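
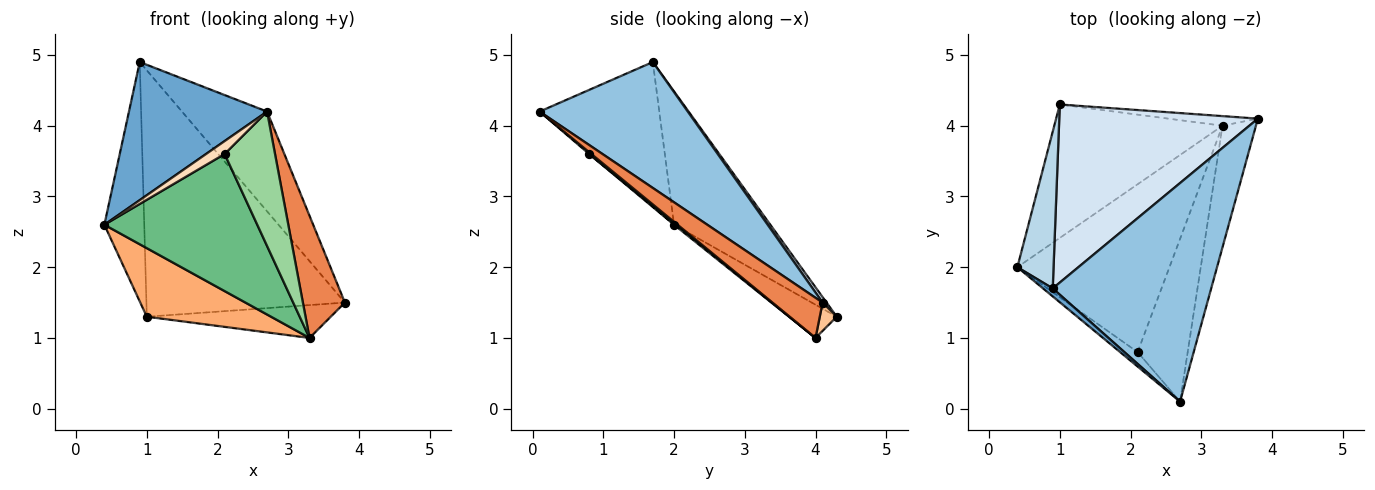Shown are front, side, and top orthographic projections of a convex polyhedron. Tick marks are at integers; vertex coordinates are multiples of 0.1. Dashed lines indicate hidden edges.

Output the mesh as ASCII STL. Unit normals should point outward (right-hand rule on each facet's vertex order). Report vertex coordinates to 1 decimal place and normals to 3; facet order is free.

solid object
 facet normal -0.654 -0.755 0.044
  outer loop
   vertex 0.9 1.7 4.9
   vertex 0.4 2.0 2.6
   vertex 2.7 0.1 4.2
  endloop
 endfacet
 facet normal 0.586 0.337 0.737
  outer loop
   vertex 0.9 1.7 4.9
   vertex 2.7 0.1 4.2
   vertex 3.8 4.1 1.5
  endloop
 endfacet
 facet normal -0.896 0.371 0.243
  outer loop
   vertex 1.0 4.3 1.3
   vertex 0.4 2.0 2.6
   vertex 0.9 1.7 4.9
  endloop
 endfacet
 facet normal 0.016 0.810 0.586
  outer loop
   vertex 1.0 4.3 1.3
   vertex 0.9 1.7 4.9
   vertex 3.8 4.1 1.5
  endloop
 endfacet
 facet normal 0.646 -0.541 -0.538
  outer loop
   vertex 3.3 4.0 1.0
   vertex 3.8 4.1 1.5
   vertex 2.7 0.1 4.2
  endloop
 endfacet
 facet normal -0.173 -0.450 -0.876
  outer loop
   vertex 3.3 4.0 1.0
   vertex 0.4 2.0 2.6
   vertex 1.0 4.3 1.3
  endloop
 endfacet
 facet normal 0.088 0.956 -0.279
  outer loop
   vertex 3.3 4.0 1.0
   vertex 1.0 4.3 1.3
   vertex 3.8 4.1 1.5
  endloop
 endfacet
 facet normal -0.032 -0.666 -0.745
  outer loop
   vertex 2.1 0.8 3.6
   vertex 2.7 0.1 4.2
   vertex 0.4 2.0 2.6
  endloop
 endfacet
 facet normal 0.009 -0.633 -0.774
  outer loop
   vertex 2.1 0.8 3.6
   vertex 0.4 2.0 2.6
   vertex 3.3 4.0 1.0
  endloop
 endfacet
 facet normal 0.028 -0.637 -0.771
  outer loop
   vertex 2.1 0.8 3.6
   vertex 3.3 4.0 1.0
   vertex 2.7 0.1 4.2
  endloop
 endfacet
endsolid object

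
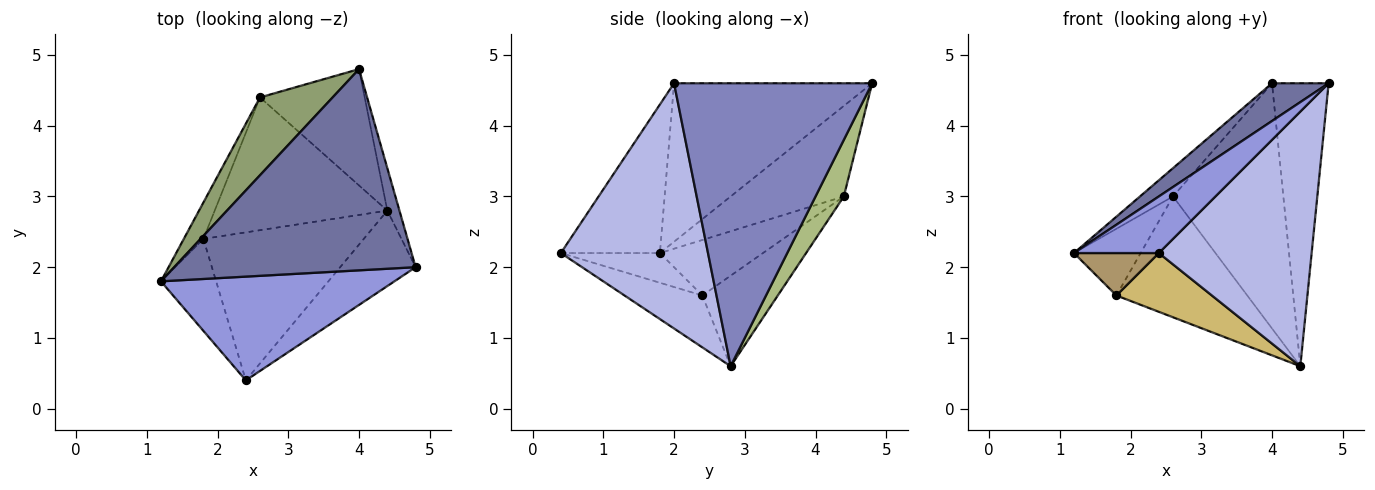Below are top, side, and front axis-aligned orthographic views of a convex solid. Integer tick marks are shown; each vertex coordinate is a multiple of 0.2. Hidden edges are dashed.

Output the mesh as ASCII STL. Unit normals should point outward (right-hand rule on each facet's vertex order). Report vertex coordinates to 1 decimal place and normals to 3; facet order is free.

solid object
 facet normal -0.542 -0.155 0.826
  outer loop
   vertex 4.0 4.8 4.6
   vertex 1.2 1.8 2.2
   vertex 4.8 2.0 4.6
  endloop
 endfacet
 facet normal 0.961 0.274 -0.041
  outer loop
   vertex 4.4 2.8 0.6
   vertex 4.0 4.8 4.6
   vertex 4.8 2.0 4.6
  endloop
 endfacet
 facet normal -0.488 -0.418 0.766
  outer loop
   vertex 2.4 0.4 2.2
   vertex 4.8 2.0 4.6
   vertex 1.2 1.8 2.2
  endloop
 endfacet
 facet normal 0.678 -0.704 -0.209
  outer loop
   vertex 2.4 0.4 2.2
   vertex 4.4 2.8 0.6
   vertex 4.8 2.0 4.6
  endloop
 endfacet
 facet normal -0.761 0.222 0.610
  outer loop
   vertex 2.6 4.4 3.0
   vertex 1.2 1.8 2.2
   vertex 4.0 4.8 4.6
  endloop
 endfacet
 facet normal 0.226 0.880 -0.418
  outer loop
   vertex 2.6 4.4 3.0
   vertex 4.0 4.8 4.6
   vertex 4.4 2.8 0.6
  endloop
 endfacet
 facet normal -0.805 0.521 -0.284
  outer loop
   vertex 1.8 2.4 1.6
   vertex 1.2 1.8 2.2
   vertex 2.6 4.4 3.0
  endloop
 endfacet
 facet normal -0.362 0.627 -0.690
  outer loop
   vertex 1.8 2.4 1.6
   vertex 2.6 4.4 3.0
   vertex 4.4 2.8 0.6
  endloop
 endfacet
 facet normal -0.439 -0.376 -0.816
  outer loop
   vertex 1.8 2.4 1.6
   vertex 2.4 0.4 2.2
   vertex 1.2 1.8 2.2
  endloop
 endfacet
 facet normal -0.288 -0.353 -0.890
  outer loop
   vertex 1.8 2.4 1.6
   vertex 4.4 2.8 0.6
   vertex 2.4 0.4 2.2
  endloop
 endfacet
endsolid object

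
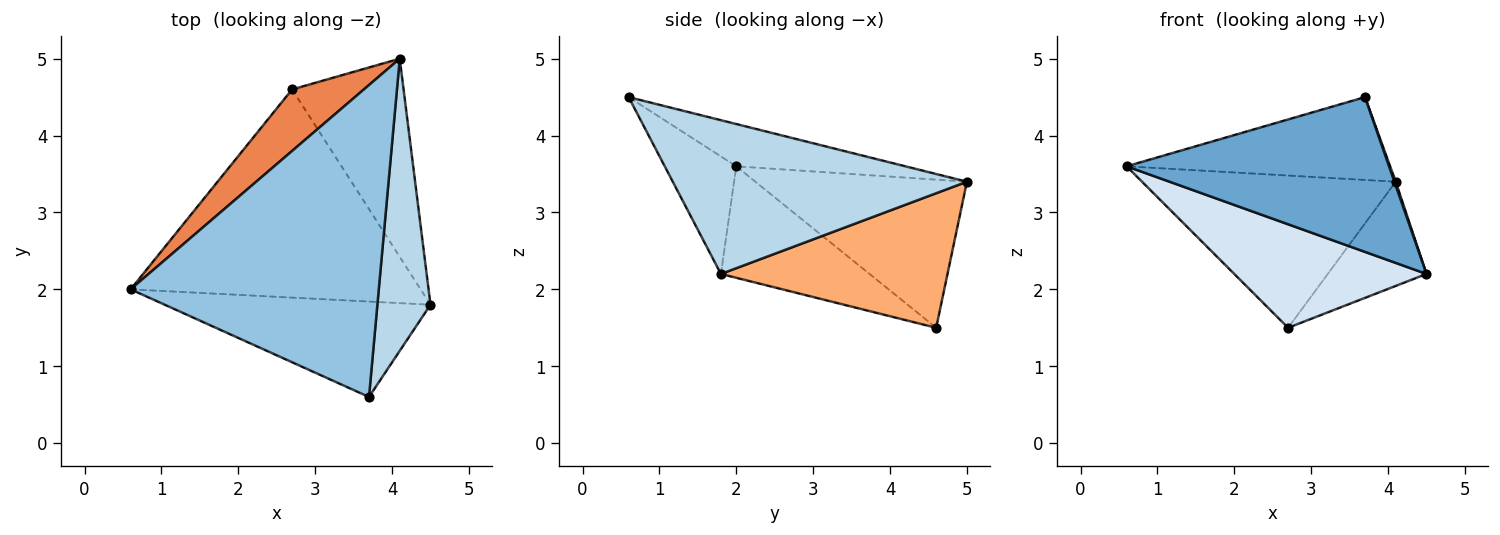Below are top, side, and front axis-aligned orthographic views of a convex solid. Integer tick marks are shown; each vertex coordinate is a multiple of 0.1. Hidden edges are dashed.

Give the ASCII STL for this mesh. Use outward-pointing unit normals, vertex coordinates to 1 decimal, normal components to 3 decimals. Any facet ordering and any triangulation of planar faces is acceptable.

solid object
 facet normal -0.226 -0.829 -0.511
  outer loop
   vertex 3.7 0.6 4.5
   vertex 0.6 2.0 3.6
   vertex 4.5 1.8 2.2
  endloop
 endfacet
 facet normal -0.163 0.253 0.954
  outer loop
   vertex 3.7 0.6 4.5
   vertex 4.1 5.0 3.4
   vertex 0.6 2.0 3.6
  endloop
 endfacet
 facet normal 0.945 -0.004 0.327
  outer loop
   vertex 3.7 0.6 4.5
   vertex 4.5 1.8 2.2
   vertex 4.1 5.0 3.4
  endloop
 endfacet
 facet normal -0.326 -0.421 -0.847
  outer loop
   vertex 2.7 4.6 1.5
   vertex 4.5 1.8 2.2
   vertex 0.6 2.0 3.6
  endloop
 endfacet
 facet normal -0.612 0.733 0.296
  outer loop
   vertex 2.7 4.6 1.5
   vertex 0.6 2.0 3.6
   vertex 4.1 5.0 3.4
  endloop
 endfacet
 facet normal 0.730 0.318 -0.605
  outer loop
   vertex 2.7 4.6 1.5
   vertex 4.1 5.0 3.4
   vertex 4.5 1.8 2.2
  endloop
 endfacet
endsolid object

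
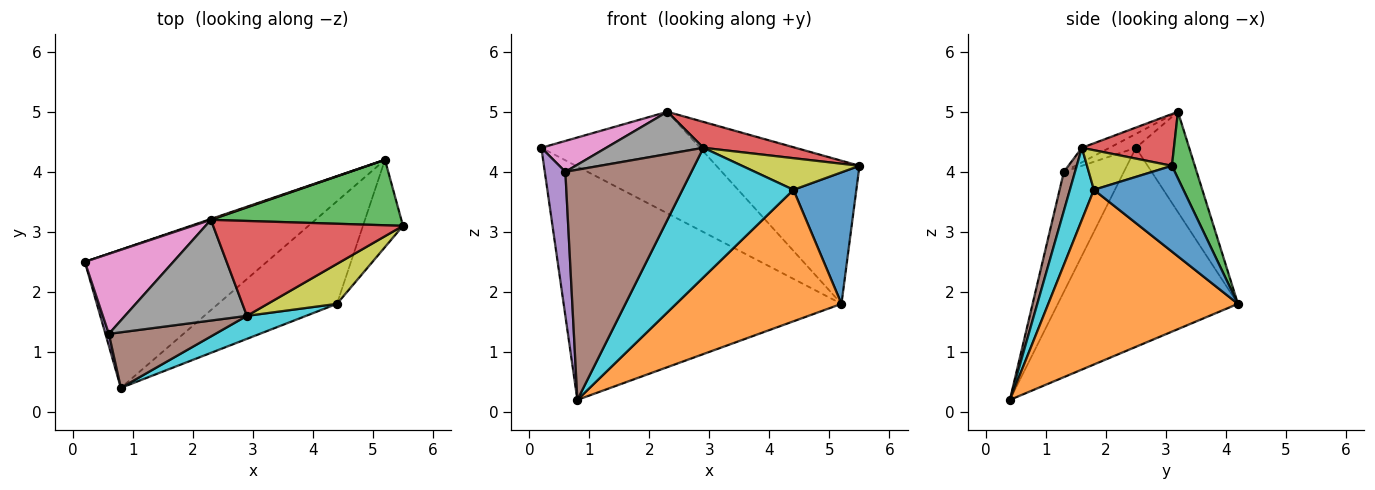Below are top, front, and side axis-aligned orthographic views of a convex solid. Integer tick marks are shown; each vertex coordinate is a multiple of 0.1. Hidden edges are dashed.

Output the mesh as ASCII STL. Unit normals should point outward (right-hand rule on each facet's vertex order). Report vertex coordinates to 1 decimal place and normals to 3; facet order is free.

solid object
 facet normal -0.487 0.751 -0.445
  outer loop
   vertex 5.2 4.2 1.8
   vertex 0.8 0.4 0.2
   vertex 0.2 2.5 4.4
  endloop
 endfacet
 facet normal -0.318 0.948 0.008
  outer loop
   vertex 2.3 3.2 5.0
   vertex 5.2 4.2 1.8
   vertex 0.2 2.5 4.4
  endloop
 endfacet
 facet normal 0.144 0.900 0.412
  outer loop
   vertex 2.3 3.2 5.0
   vertex 5.5 3.1 4.1
   vertex 5.2 4.2 1.8
  endloop
 endfacet
 facet normal 0.254 -0.254 0.933
  outer loop
   vertex 2.3 3.2 5.0
   vertex 2.9 1.6 4.4
   vertex 5.5 3.1 4.1
  endloop
 endfacet
 facet normal -0.946 -0.324 0.027
  outer loop
   vertex 0.6 1.3 4.0
   vertex 0.2 2.5 4.4
   vertex 0.8 0.4 0.2
  endloop
 endfacet
 facet normal 0.086 -0.968 0.234
  outer loop
   vertex 0.6 1.3 4.0
   vertex 0.8 0.4 0.2
   vertex 2.9 1.6 4.4
  endloop
 endfacet
 facet normal -0.145 -0.356 0.923
  outer loop
   vertex 0.6 1.3 4.0
   vertex 2.3 3.2 5.0
   vertex 0.2 2.5 4.4
  endloop
 endfacet
 facet normal -0.109 -0.385 0.917
  outer loop
   vertex 0.6 1.3 4.0
   vertex 2.9 1.6 4.4
   vertex 2.3 3.2 5.0
  endloop
 endfacet
 facet normal 0.409 -0.566 0.715
  outer loop
   vertex 4.4 1.8 3.7
   vertex 5.5 3.1 4.1
   vertex 2.9 1.6 4.4
  endloop
 endfacet
 facet normal 0.208 -0.963 0.171
  outer loop
   vertex 4.4 1.8 3.7
   vertex 2.9 1.6 4.4
   vertex 0.8 0.4 0.2
  endloop
 endfacet
 facet normal 0.764 -0.537 -0.357
  outer loop
   vertex 4.4 1.8 3.7
   vertex 5.2 4.2 1.8
   vertex 5.5 3.1 4.1
  endloop
 endfacet
 facet normal 0.671 -0.585 -0.456
  outer loop
   vertex 4.4 1.8 3.7
   vertex 0.8 0.4 0.2
   vertex 5.2 4.2 1.8
  endloop
 endfacet
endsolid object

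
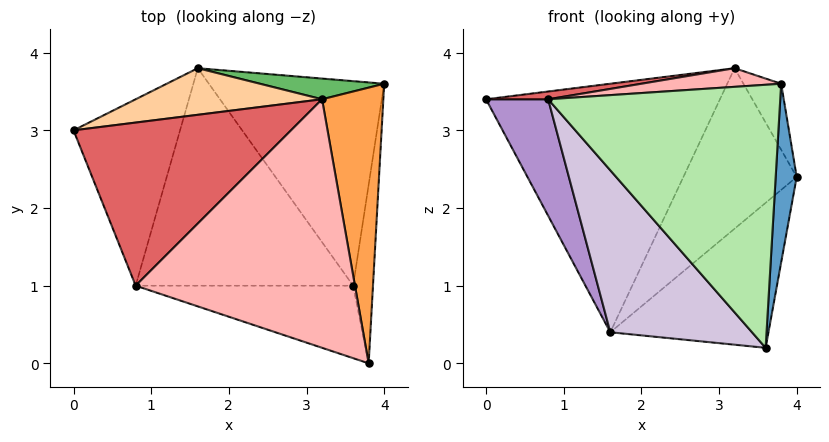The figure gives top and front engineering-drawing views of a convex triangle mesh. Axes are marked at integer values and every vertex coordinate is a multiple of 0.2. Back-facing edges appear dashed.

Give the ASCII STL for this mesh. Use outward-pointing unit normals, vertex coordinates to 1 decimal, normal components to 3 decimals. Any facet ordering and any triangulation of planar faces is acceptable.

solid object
 facet normal 0.993 -0.083 -0.083
  outer loop
   vertex 3.6 1.0 0.2
   vertex 4.0 3.6 2.4
   vertex 3.8 0.0 3.6
  endloop
 endfacet
 facet normal 0.589 0.468 -0.660
  outer loop
   vertex 1.6 3.8 0.4
   vertex 4.0 3.6 2.4
   vertex 3.6 1.0 0.2
  endloop
 endfacet
 facet normal 0.854 0.121 0.505
  outer loop
   vertex 3.2 3.4 3.8
   vertex 3.8 0.0 3.6
   vertex 4.0 3.6 2.4
  endloop
 endfacet
 facet normal -0.144 0.973 0.182
  outer loop
   vertex 3.2 3.4 3.8
   vertex 1.6 3.8 0.4
   vertex 0.0 3.0 3.4
  endloop
 endfacet
 facet normal -0.024 0.991 0.128
  outer loop
   vertex 3.2 3.4 3.8
   vertex 4.0 3.6 2.4
   vertex 1.6 3.8 0.4
  endloop
 endfacet
 facet normal -0.291 -0.922 -0.254
  outer loop
   vertex 0.8 1.0 3.4
   vertex 3.6 1.0 0.2
   vertex 3.8 0.0 3.6
  endloop
 endfacet
 facet normal -0.118 -0.047 0.992
  outer loop
   vertex 0.8 1.0 3.4
   vertex 3.2 3.4 3.8
   vertex 0.0 3.0 3.4
  endloop
 endfacet
 facet normal -0.091 -0.074 0.993
  outer loop
   vertex 0.8 1.0 3.4
   vertex 3.8 0.0 3.6
   vertex 3.2 3.4 3.8
  endloop
 endfacet
 facet normal -0.798 -0.319 -0.511
  outer loop
   vertex 0.8 1.0 3.4
   vertex 0.0 3.0 3.4
   vertex 1.6 3.8 0.4
  endloop
 endfacet
 facet normal -0.676 -0.440 -0.591
  outer loop
   vertex 0.8 1.0 3.4
   vertex 1.6 3.8 0.4
   vertex 3.6 1.0 0.2
  endloop
 endfacet
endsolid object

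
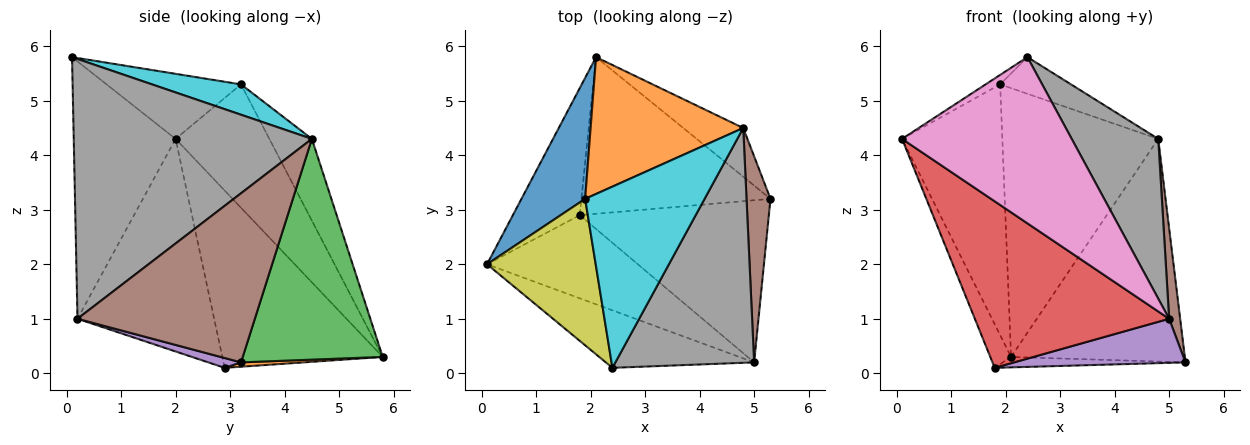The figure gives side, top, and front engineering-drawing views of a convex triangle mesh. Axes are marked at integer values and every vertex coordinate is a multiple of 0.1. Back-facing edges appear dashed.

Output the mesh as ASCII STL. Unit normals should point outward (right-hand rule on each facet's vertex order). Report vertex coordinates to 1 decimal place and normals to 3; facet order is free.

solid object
 facet normal -0.929 0.120 -0.350
  outer loop
   vertex 1.8 2.9 0.1
   vertex 0.1 2.0 4.3
   vertex 2.1 5.8 0.3
  endloop
 endfacet
 facet normal 0.023 0.066 -0.998
  outer loop
   vertex 1.8 2.9 0.1
   vertex 2.1 5.8 0.3
   vertex 5.3 3.2 0.2
  endloop
 endfacet
 facet normal 0.618 0.768 -0.168
  outer loop
   vertex 4.8 4.5 4.3
   vertex 5.3 3.2 0.2
   vertex 2.1 5.8 0.3
  endloop
 endfacet
 facet normal -0.533 -0.757 -0.378
  outer loop
   vertex 5.0 0.2 1.0
   vertex 0.1 2.0 4.3
   vertex 1.8 2.9 0.1
  endloop
 endfacet
 facet normal 0.050 -0.262 -0.964
  outer loop
   vertex 5.0 0.2 1.0
   vertex 1.8 2.9 0.1
   vertex 5.3 3.2 0.2
  endloop
 endfacet
 facet normal 0.988 -0.061 0.140
  outer loop
   vertex 5.0 0.2 1.0
   vertex 5.3 3.2 0.2
   vertex 4.8 4.5 4.3
  endloop
 endfacet
 facet normal -0.493 -0.822 -0.284
  outer loop
   vertex 2.4 0.1 5.8
   vertex 0.1 2.0 4.3
   vertex 5.0 0.2 1.0
  endloop
 endfacet
 facet normal 0.840 -0.305 0.449
  outer loop
   vertex 2.4 0.1 5.8
   vertex 5.0 0.2 1.0
   vertex 4.8 4.5 4.3
  endloop
 endfacet
 facet normal -0.513 0.055 0.857
  outer loop
   vertex 1.9 3.2 5.3
   vertex 0.1 2.0 4.3
   vertex 2.4 0.1 5.8
  endloop
 endfacet
 facet normal 0.242 0.192 0.951
  outer loop
   vertex 1.9 3.2 5.3
   vertex 2.4 0.1 5.8
   vertex 4.8 4.5 4.3
  endloop
 endfacet
 facet normal -0.644 0.689 0.332
  outer loop
   vertex 1.9 3.2 5.3
   vertex 2.1 5.8 0.3
   vertex 0.1 2.0 4.3
  endloop
 endfacet
 facet normal -0.236 0.866 0.441
  outer loop
   vertex 1.9 3.2 5.3
   vertex 4.8 4.5 4.3
   vertex 2.1 5.8 0.3
  endloop
 endfacet
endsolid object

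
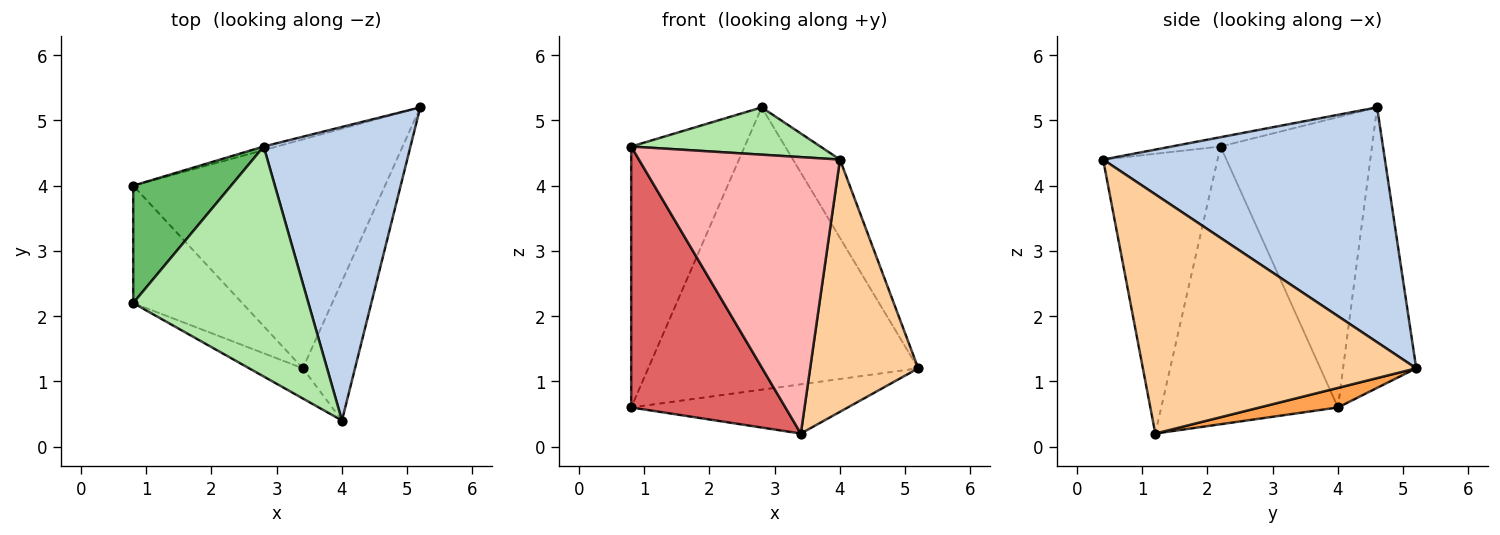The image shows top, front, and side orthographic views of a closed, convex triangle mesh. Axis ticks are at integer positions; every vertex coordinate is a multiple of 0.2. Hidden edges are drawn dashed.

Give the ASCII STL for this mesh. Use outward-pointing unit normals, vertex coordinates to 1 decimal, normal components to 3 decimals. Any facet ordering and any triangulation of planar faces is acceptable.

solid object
 facet normal -0.262 0.965 -0.012
  outer loop
   vertex 2.8 4.6 5.2
   vertex 5.2 5.2 1.2
   vertex 0.8 4.0 0.6
  endloop
 endfacet
 facet normal 0.840 0.140 0.525
  outer loop
   vertex 2.8 4.6 5.2
   vertex 4.0 0.4 4.4
   vertex 5.2 5.2 1.2
  endloop
 endfacet
 facet normal 0.076 0.210 -0.975
  outer loop
   vertex 3.4 1.2 0.2
   vertex 0.8 4.0 0.6
   vertex 5.2 5.2 1.2
  endloop
 endfacet
 facet normal 0.911 -0.360 -0.199
  outer loop
   vertex 3.4 1.2 0.2
   vertex 5.2 5.2 1.2
   vertex 4.0 0.4 4.4
  endloop
 endfacet
 facet normal -0.773 0.579 0.260
  outer loop
   vertex 0.8 2.2 4.6
   vertex 2.8 4.6 5.2
   vertex 0.8 4.0 0.6
  endloop
 endfacet
 facet normal -0.052 -0.201 0.978
  outer loop
   vertex 0.8 2.2 4.6
   vertex 4.0 0.4 4.4
   vertex 2.8 4.6 5.2
  endloop
 endfacet
 facet normal -0.723 -0.630 -0.284
  outer loop
   vertex 0.8 2.2 4.6
   vertex 0.8 4.0 0.6
   vertex 3.4 1.2 0.2
  endloop
 endfacet
 facet normal -0.493 -0.865 -0.094
  outer loop
   vertex 0.8 2.2 4.6
   vertex 3.4 1.2 0.2
   vertex 4.0 0.4 4.4
  endloop
 endfacet
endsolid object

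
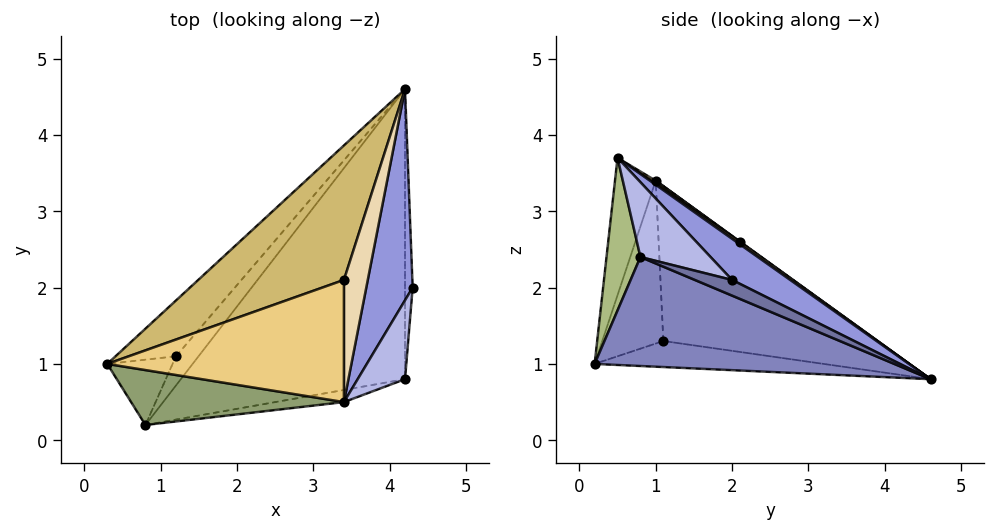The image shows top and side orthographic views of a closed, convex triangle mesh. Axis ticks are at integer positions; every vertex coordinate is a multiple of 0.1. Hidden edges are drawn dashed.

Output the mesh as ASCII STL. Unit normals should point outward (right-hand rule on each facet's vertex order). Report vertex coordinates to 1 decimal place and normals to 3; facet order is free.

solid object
 facet normal 0.884 -0.181 -0.431
  outer loop
   vertex 4.2 0.8 2.4
   vertex 4.2 4.6 0.8
   vertex 4.3 2.0 2.1
  endloop
 endfacet
 facet normal 0.409 -0.354 -0.841
  outer loop
   vertex 4.2 0.8 2.4
   vertex 0.8 0.2 1.0
   vertex 4.2 4.6 0.8
  endloop
 endfacet
 facet normal 0.616 0.371 0.695
  outer loop
   vertex 3.4 0.5 3.7
   vertex 4.3 2.0 2.1
   vertex 4.2 4.6 0.8
  endloop
 endfacet
 facet normal 0.843 0.063 0.534
  outer loop
   vertex 3.4 0.5 3.7
   vertex 4.2 0.8 2.4
   vertex 4.3 2.0 2.1
  endloop
 endfacet
 facet normal -0.179 -0.944 0.277
  outer loop
   vertex 3.4 0.5 3.7
   vertex 0.3 1.0 3.4
   vertex 0.8 0.2 1.0
  endloop
 endfacet
 facet normal 0.211 -0.973 -0.095
  outer loop
   vertex 3.4 0.5 3.7
   vertex 0.8 0.2 1.0
   vertex 4.2 0.8 2.4
  endloop
 endfacet
 facet normal -0.746 0.598 -0.291
  outer loop
   vertex 1.2 1.1 1.3
   vertex 0.3 1.0 3.4
   vertex 4.2 4.6 0.8
  endloop
 endfacet
 facet normal -0.818 0.473 -0.328
  outer loop
   vertex 1.2 1.1 1.3
   vertex 0.8 0.2 1.0
   vertex 0.3 1.0 3.4
  endloop
 endfacet
 facet normal -0.661 0.485 -0.573
  outer loop
   vertex 1.2 1.1 1.3
   vertex 4.2 4.6 0.8
   vertex 0.8 0.2 1.0
  endloop
 endfacet
 facet normal 0.002 0.584 0.812
  outer loop
   vertex 3.4 2.1 2.6
   vertex 4.2 4.6 0.8
   vertex 0.3 1.0 3.4
  endloop
 endfacet
 facet normal 0.012 0.566 0.824
  outer loop
   vertex 3.4 2.1 2.6
   vertex 0.3 1.0 3.4
   vertex 3.4 0.5 3.7
  endloop
 endfacet
 facet normal 0.083 0.565 0.821
  outer loop
   vertex 3.4 2.1 2.6
   vertex 3.4 0.5 3.7
   vertex 4.2 4.6 0.8
  endloop
 endfacet
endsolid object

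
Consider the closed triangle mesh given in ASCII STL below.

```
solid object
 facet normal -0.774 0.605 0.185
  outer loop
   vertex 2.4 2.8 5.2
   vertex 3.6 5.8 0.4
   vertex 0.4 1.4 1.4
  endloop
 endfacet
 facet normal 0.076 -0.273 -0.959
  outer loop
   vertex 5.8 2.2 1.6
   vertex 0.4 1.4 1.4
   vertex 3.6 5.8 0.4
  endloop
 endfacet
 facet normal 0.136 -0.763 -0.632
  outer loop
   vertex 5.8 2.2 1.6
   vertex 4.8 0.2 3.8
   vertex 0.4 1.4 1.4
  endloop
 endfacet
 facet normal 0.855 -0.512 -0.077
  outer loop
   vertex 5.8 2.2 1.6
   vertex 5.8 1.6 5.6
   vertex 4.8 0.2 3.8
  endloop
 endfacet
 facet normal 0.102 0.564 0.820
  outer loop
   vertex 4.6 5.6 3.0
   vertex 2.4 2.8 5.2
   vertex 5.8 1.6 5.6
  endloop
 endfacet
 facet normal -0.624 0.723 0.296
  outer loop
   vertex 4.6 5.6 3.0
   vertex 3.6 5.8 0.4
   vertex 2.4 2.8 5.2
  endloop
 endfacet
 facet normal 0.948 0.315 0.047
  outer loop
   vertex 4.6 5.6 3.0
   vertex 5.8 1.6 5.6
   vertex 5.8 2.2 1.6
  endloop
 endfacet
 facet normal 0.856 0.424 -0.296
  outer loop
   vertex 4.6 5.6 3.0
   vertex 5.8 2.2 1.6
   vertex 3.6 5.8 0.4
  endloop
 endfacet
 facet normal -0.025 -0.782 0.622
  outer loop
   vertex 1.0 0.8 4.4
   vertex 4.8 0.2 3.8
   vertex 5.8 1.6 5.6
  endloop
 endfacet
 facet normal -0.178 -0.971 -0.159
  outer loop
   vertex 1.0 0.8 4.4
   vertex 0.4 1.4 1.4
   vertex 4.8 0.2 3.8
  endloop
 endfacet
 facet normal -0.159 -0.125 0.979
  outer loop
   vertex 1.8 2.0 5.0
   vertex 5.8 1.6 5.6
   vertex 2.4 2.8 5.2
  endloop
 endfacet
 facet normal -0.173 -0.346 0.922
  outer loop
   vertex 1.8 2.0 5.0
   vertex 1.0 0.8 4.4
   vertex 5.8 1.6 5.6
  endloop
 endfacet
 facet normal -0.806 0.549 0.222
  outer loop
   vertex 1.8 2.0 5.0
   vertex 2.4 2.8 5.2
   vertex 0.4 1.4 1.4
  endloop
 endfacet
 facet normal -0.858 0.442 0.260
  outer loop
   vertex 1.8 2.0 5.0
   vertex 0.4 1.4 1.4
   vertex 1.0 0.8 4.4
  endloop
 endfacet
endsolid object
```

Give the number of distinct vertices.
9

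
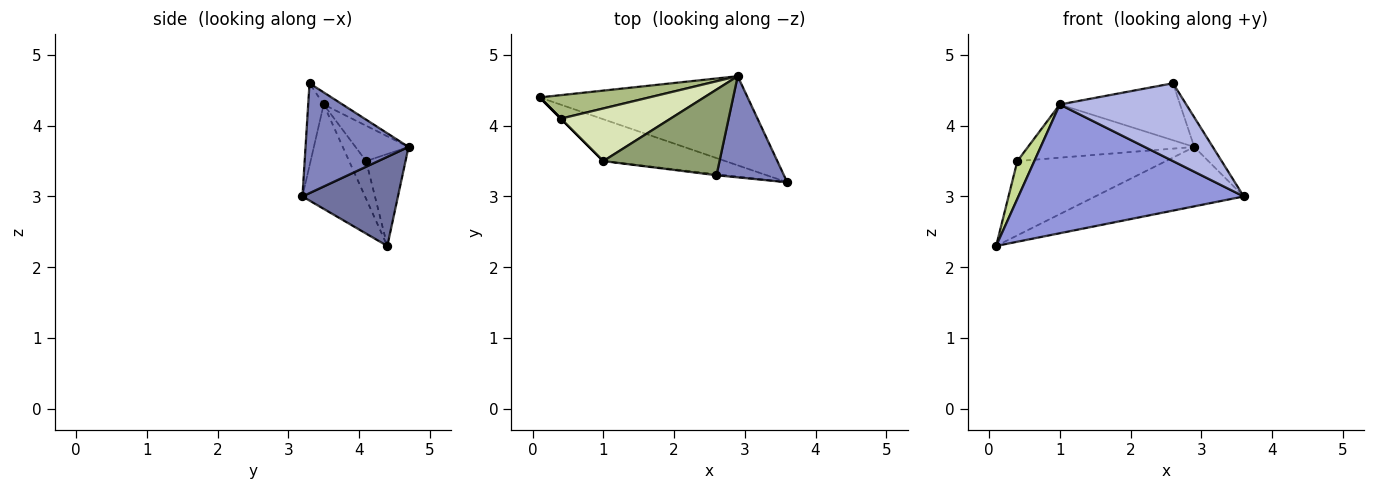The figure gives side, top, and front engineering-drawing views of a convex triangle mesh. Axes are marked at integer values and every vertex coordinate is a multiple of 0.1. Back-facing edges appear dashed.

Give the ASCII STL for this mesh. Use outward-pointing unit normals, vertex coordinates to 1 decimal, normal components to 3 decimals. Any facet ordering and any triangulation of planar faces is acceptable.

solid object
 facet normal 0.336 0.522 -0.784
  outer loop
   vertex 2.9 4.7 3.7
   vertex 3.6 3.2 3.0
   vertex 0.1 4.4 2.3
  endloop
 endfacet
 facet normal 0.842 0.152 0.517
  outer loop
   vertex 2.6 3.3 4.6
   vertex 3.6 3.2 3.0
   vertex 2.9 4.7 3.7
  endloop
 endfacet
 facet normal -0.255 -0.919 -0.299
  outer loop
   vertex 1.0 3.5 4.3
   vertex 0.1 4.4 2.3
   vertex 3.6 3.2 3.0
  endloop
 endfacet
 facet normal -0.121 -0.992 -0.014
  outer loop
   vertex 1.0 3.5 4.3
   vertex 3.6 3.2 3.0
   vertex 2.6 3.3 4.6
  endloop
 endfacet
 facet normal -0.087 0.552 0.829
  outer loop
   vertex 1.0 3.5 4.3
   vertex 2.6 3.3 4.6
   vertex 2.9 4.7 3.7
  endloop
 endfacet
 facet normal -0.245 0.924 0.292
  outer loop
   vertex 0.4 4.1 3.5
   vertex 2.9 4.7 3.7
   vertex 0.1 4.4 2.3
  endloop
 endfacet
 facet normal -0.707 -0.707 0.000
  outer loop
   vertex 0.4 4.1 3.5
   vertex 0.1 4.4 2.3
   vertex 1.0 3.5 4.3
  endloop
 endfacet
 facet normal -0.221 0.693 0.686
  outer loop
   vertex 0.4 4.1 3.5
   vertex 1.0 3.5 4.3
   vertex 2.9 4.7 3.7
  endloop
 endfacet
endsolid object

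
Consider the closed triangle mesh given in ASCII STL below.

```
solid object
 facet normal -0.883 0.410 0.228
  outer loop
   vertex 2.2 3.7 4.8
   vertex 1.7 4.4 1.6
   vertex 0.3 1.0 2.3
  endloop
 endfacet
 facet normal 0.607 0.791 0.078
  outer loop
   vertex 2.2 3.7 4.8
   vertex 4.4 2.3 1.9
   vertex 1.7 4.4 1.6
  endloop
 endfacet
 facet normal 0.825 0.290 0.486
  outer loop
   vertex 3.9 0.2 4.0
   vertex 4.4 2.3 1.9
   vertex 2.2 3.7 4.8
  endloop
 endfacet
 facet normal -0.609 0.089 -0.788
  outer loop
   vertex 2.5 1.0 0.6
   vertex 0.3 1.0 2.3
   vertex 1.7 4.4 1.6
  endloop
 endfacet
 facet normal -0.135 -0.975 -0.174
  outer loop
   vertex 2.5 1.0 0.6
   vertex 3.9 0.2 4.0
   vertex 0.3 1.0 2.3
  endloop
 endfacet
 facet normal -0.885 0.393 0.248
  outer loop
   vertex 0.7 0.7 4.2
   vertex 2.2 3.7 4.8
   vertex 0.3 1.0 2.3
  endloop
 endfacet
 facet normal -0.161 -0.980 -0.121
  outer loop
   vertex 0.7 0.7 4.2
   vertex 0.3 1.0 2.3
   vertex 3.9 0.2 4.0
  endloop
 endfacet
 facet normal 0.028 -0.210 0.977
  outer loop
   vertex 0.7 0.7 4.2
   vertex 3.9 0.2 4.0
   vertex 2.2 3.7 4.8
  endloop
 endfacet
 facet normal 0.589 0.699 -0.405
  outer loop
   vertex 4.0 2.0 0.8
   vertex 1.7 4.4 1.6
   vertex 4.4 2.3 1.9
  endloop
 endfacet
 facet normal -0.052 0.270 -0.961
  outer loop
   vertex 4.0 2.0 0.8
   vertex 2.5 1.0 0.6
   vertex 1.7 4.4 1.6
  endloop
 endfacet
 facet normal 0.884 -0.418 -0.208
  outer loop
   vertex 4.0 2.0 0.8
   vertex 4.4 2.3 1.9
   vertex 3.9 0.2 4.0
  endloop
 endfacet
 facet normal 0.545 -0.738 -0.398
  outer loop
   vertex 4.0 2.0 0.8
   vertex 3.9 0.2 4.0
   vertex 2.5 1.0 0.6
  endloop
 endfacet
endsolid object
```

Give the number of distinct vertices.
8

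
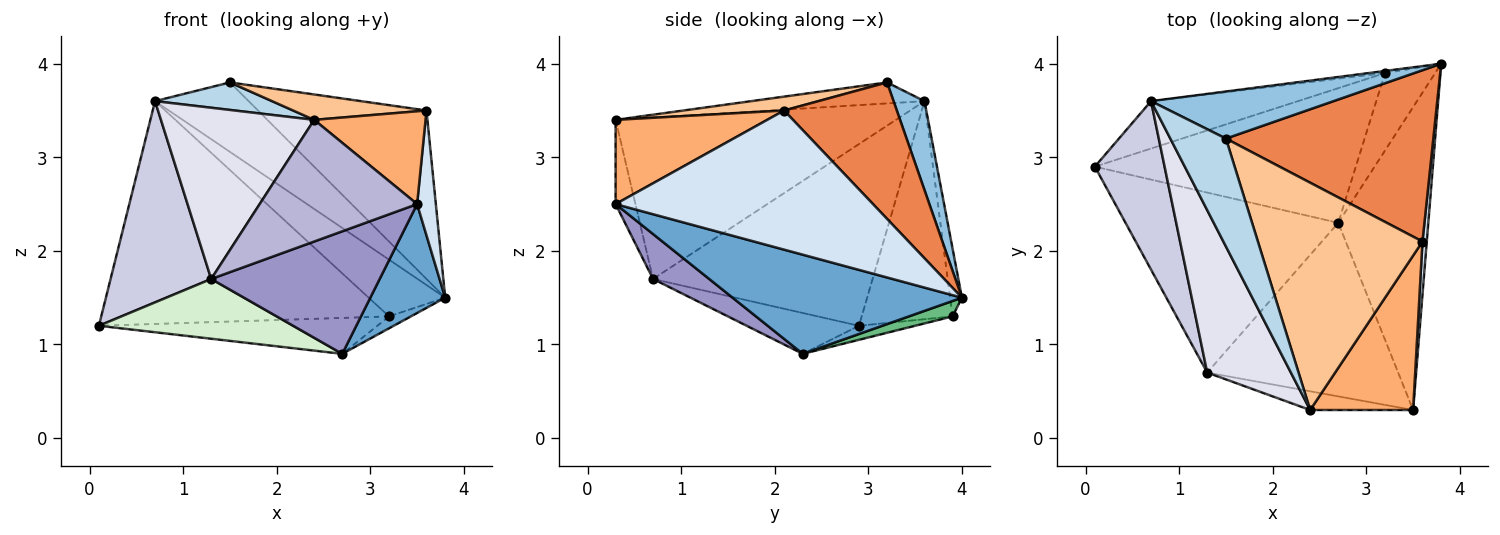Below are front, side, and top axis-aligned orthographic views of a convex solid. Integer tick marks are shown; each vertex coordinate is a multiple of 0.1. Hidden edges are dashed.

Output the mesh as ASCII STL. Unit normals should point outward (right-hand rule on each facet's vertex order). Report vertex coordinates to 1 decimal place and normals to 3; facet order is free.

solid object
 facet normal 0.720 -0.235 -0.653
  outer loop
   vertex 2.7 2.3 0.9
   vertex 3.8 4.0 1.5
   vertex 3.5 0.3 2.5
  endloop
 endfacet
 facet normal 0.264 0.798 0.541
  outer loop
   vertex 0.7 3.6 3.6
   vertex 1.5 3.2 3.8
   vertex 3.8 4.0 1.5
  endloop
 endfacet
 facet normal -0.344 -0.232 0.910
  outer loop
   vertex 0.7 3.6 3.6
   vertex 2.4 0.3 3.4
   vertex 1.5 3.2 3.8
  endloop
 endfacet
 facet normal 0.997 -0.073 0.031
  outer loop
   vertex 3.6 2.1 3.5
   vertex 3.5 0.3 2.5
   vertex 3.8 4.0 1.5
  endloop
 endfacet
 facet normal 0.425 0.635 0.646
  outer loop
   vertex 3.6 2.1 3.5
   vertex 3.8 4.0 1.5
   vertex 1.5 3.2 3.8
  endloop
 endfacet
 facet normal 0.574 -0.422 0.702
  outer loop
   vertex 3.6 2.1 3.5
   vertex 2.4 0.3 3.4
   vertex 3.5 0.3 2.5
  endloop
 endfacet
 facet normal 0.083 -0.111 0.990
  outer loop
   vertex 3.6 2.1 3.5
   vertex 1.5 3.2 3.8
   vertex 2.4 0.3 3.4
  endloop
 endfacet
 facet normal -0.052 0.257 -0.965
  outer loop
   vertex 3.2 3.9 1.3
   vertex 2.7 2.3 0.9
   vertex 0.1 2.9 1.2
  endloop
 endfacet
 facet normal 0.291 0.145 -0.946
  outer loop
   vertex 3.2 3.9 1.3
   vertex 3.8 4.0 1.5
   vertex 2.7 2.3 0.9
  endloop
 endfacet
 facet normal -0.295 0.935 -0.199
  outer loop
   vertex 3.2 3.9 1.3
   vertex 0.1 2.9 1.2
   vertex 0.7 3.6 3.6
  endloop
 endfacet
 facet normal -0.152 0.988 -0.037
  outer loop
   vertex 3.2 3.9 1.3
   vertex 0.7 3.6 3.6
   vertex 3.8 4.0 1.5
  endloop
 endfacet
 facet normal -0.179 -0.310 -0.934
  outer loop
   vertex 1.3 0.7 1.7
   vertex 0.1 2.9 1.2
   vertex 2.7 2.3 0.9
  endloop
 endfacet
 facet normal 0.189 -0.566 -0.802
  outer loop
   vertex 1.3 0.7 1.7
   vertex 2.7 2.3 0.9
   vertex 3.5 0.3 2.5
  endloop
 endfacet
 facet normal -0.123 -0.981 -0.151
  outer loop
   vertex 1.3 0.7 1.7
   vertex 3.5 0.3 2.5
   vertex 2.4 0.3 3.4
  endloop
 endfacet
 facet normal -0.858 -0.393 0.329
  outer loop
   vertex 1.3 0.7 1.7
   vertex 0.7 3.6 3.6
   vertex 0.1 2.9 1.2
  endloop
 endfacet
 facet normal -0.799 -0.437 0.414
  outer loop
   vertex 1.3 0.7 1.7
   vertex 2.4 0.3 3.4
   vertex 0.7 3.6 3.6
  endloop
 endfacet
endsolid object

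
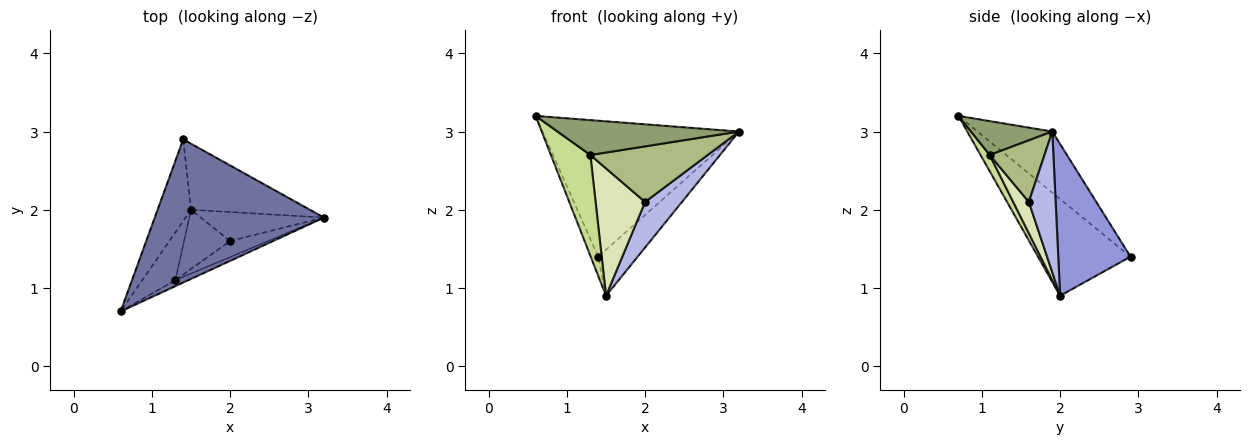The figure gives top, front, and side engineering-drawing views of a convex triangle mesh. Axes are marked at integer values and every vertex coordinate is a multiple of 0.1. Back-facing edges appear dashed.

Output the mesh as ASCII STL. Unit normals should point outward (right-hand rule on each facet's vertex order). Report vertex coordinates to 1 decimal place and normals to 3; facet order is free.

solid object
 facet normal -0.253 0.666 0.701
  outer loop
   vertex 1.4 2.9 1.4
   vertex 0.6 0.7 3.2
   vertex 3.2 1.9 3.0
  endloop
 endfacet
 facet normal -0.942 0.076 -0.326
  outer loop
   vertex 1.5 2.0 0.9
   vertex 0.6 0.7 3.2
   vertex 1.4 2.9 1.4
  endloop
 endfacet
 facet normal 0.723 0.395 -0.567
  outer loop
   vertex 1.5 2.0 0.9
   vertex 1.4 2.9 1.4
   vertex 3.2 1.9 3.0
  endloop
 endfacet
 facet normal 0.523 -0.719 -0.458
  outer loop
   vertex 2.0 1.6 2.1
   vertex 1.5 2.0 0.9
   vertex 3.2 1.9 3.0
  endloop
 endfacet
 facet normal 0.404 -0.901 -0.155
  outer loop
   vertex 1.3 1.1 2.7
   vertex 3.2 1.9 3.0
   vertex 0.6 0.7 3.2
  endloop
 endfacet
 facet normal 0.409 -0.877 -0.253
  outer loop
   vertex 1.3 1.1 2.7
   vertex 2.0 1.6 2.1
   vertex 3.2 1.9 3.0
  endloop
 endfacet
 facet normal 0.206 -0.884 -0.419
  outer loop
   vertex 1.3 1.1 2.7
   vertex 0.6 0.7 3.2
   vertex 1.5 2.0 0.9
  endloop
 endfacet
 facet normal 0.275 -0.872 -0.405
  outer loop
   vertex 1.3 1.1 2.7
   vertex 1.5 2.0 0.9
   vertex 2.0 1.6 2.1
  endloop
 endfacet
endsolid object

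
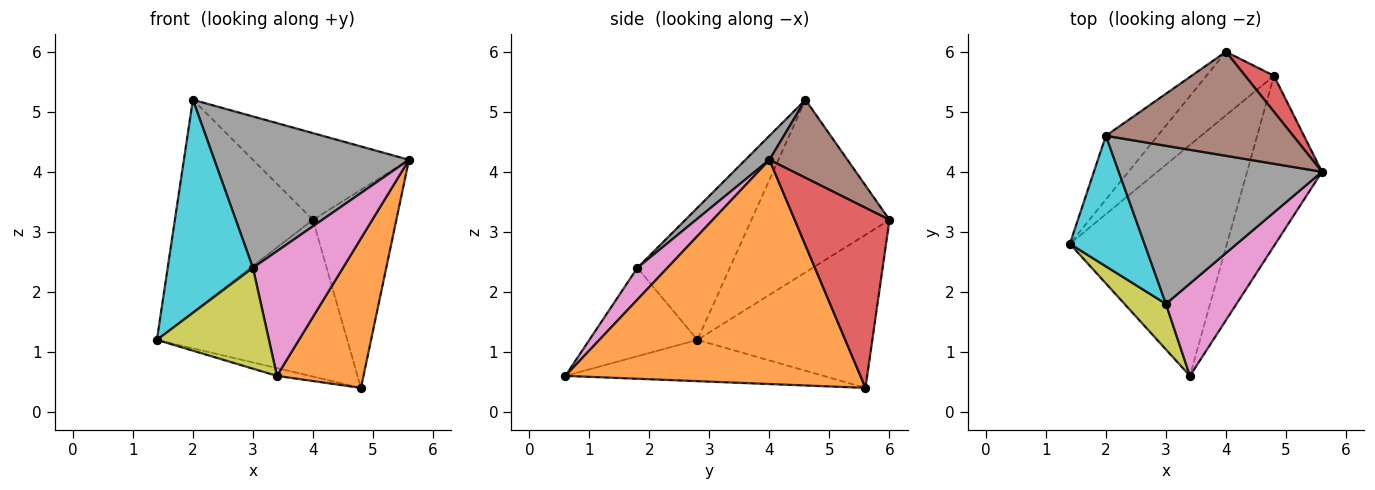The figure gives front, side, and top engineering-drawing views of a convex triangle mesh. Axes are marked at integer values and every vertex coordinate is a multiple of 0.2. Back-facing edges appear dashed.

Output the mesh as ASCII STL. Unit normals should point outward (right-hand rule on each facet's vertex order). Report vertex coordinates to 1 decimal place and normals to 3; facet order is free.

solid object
 facet normal -0.254 0.033 -0.967
  outer loop
   vertex 4.8 5.6 0.4
   vertex 3.4 0.6 0.6
   vertex 1.4 2.8 1.2
  endloop
 endfacet
 facet normal 0.914 -0.268 -0.305
  outer loop
   vertex 4.8 5.6 0.4
   vertex 5.6 4.0 4.2
   vertex 3.4 0.6 0.6
  endloop
 endfacet
 facet normal -0.648 0.706 -0.286
  outer loop
   vertex 4.0 6.0 3.2
   vertex 4.8 5.6 0.4
   vertex 1.4 2.8 1.2
  endloop
 endfacet
 facet normal 0.745 0.656 0.119
  outer loop
   vertex 4.0 6.0 3.2
   vertex 5.6 4.0 4.2
   vertex 4.8 5.6 0.4
  endloop
 endfacet
 facet normal -0.692 0.692 -0.208
  outer loop
   vertex 2.0 4.6 5.2
   vertex 4.0 6.0 3.2
   vertex 1.4 2.8 1.2
  endloop
 endfacet
 facet normal 0.305 0.610 0.732
  outer loop
   vertex 2.0 4.6 5.2
   vertex 5.6 4.0 4.2
   vertex 4.0 6.0 3.2
  endloop
 endfacet
 facet normal 0.259 -0.776 0.575
  outer loop
   vertex 3.0 1.8 2.4
   vertex 3.4 0.6 0.6
   vertex 5.6 4.0 4.2
  endloop
 endfacet
 facet normal 0.085 -0.689 0.720
  outer loop
   vertex 3.0 1.8 2.4
   vertex 5.6 4.0 4.2
   vertex 2.0 4.6 5.2
  endloop
 endfacet
 facet normal -0.660 -0.684 0.310
  outer loop
   vertex 3.0 1.8 2.4
   vertex 1.4 2.8 1.2
   vertex 3.4 0.6 0.6
  endloop
 endfacet
 facet normal -0.679 -0.626 0.384
  outer loop
   vertex 3.0 1.8 2.4
   vertex 2.0 4.6 5.2
   vertex 1.4 2.8 1.2
  endloop
 endfacet
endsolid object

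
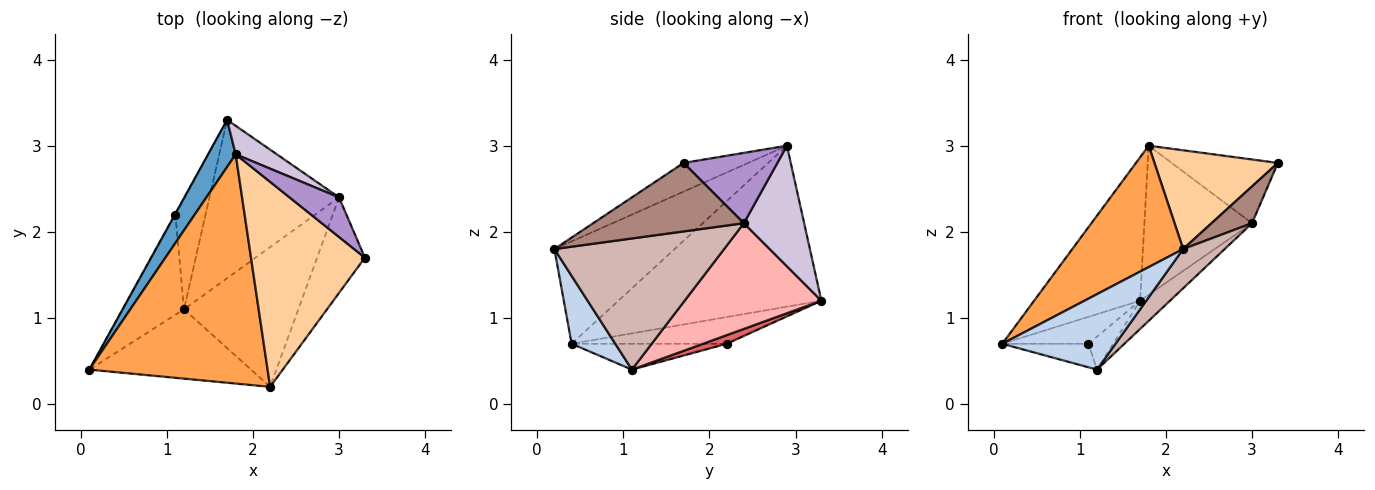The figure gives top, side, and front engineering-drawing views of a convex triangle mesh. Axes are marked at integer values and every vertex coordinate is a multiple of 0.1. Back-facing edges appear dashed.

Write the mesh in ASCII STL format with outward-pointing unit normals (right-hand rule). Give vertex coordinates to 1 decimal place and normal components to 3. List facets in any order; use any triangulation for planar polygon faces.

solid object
 facet normal -0.876 0.458 0.150
  outer loop
   vertex 1.8 2.9 3.0
   vertex 1.7 3.3 1.2
   vertex 0.1 0.4 0.7
  endloop
 endfacet
 facet normal 0.273 -0.708 -0.651
  outer loop
   vertex 2.2 0.2 1.8
   vertex 0.1 0.4 0.7
   vertex 1.2 1.1 0.4
  endloop
 endfacet
 facet normal -0.453 -0.417 0.788
  outer loop
   vertex 2.2 0.2 1.8
   vertex 1.8 2.9 3.0
   vertex 0.1 0.4 0.7
  endloop
 endfacet
 facet normal -0.221 -0.423 0.879
  outer loop
   vertex 2.2 0.2 1.8
   vertex 3.3 1.7 2.8
   vertex 1.8 2.9 3.0
  endloop
 endfacet
 facet normal -0.874 0.486 -0.019
  outer loop
   vertex 1.1 2.2 0.7
   vertex 0.1 0.4 0.7
   vertex 1.7 3.3 1.2
  endloop
 endfacet
 facet normal -0.380 0.211 -0.901
  outer loop
   vertex 1.1 2.2 0.7
   vertex 1.2 1.1 0.4
   vertex 0.1 0.4 0.7
  endloop
 endfacet
 facet normal 0.264 0.276 -0.924
  outer loop
   vertex 1.1 2.2 0.7
   vertex 1.7 3.3 1.2
   vertex 1.2 1.1 0.4
  endloop
 endfacet
 facet normal 0.626 0.137 -0.768
  outer loop
   vertex 3.0 2.4 2.1
   vertex 1.2 1.1 0.4
   vertex 1.7 3.3 1.2
  endloop
 endfacet
 facet normal 0.600 0.679 0.422
  outer loop
   vertex 3.0 2.4 2.1
   vertex 1.8 2.9 3.0
   vertex 3.3 1.7 2.8
  endloop
 endfacet
 facet normal 0.482 0.861 0.164
  outer loop
   vertex 3.0 2.4 2.1
   vertex 1.7 3.3 1.2
   vertex 1.8 2.9 3.0
  endloop
 endfacet
 facet normal 0.801 -0.215 -0.558
  outer loop
   vertex 3.0 2.4 2.1
   vertex 3.3 1.7 2.8
   vertex 2.2 0.2 1.8
  endloop
 endfacet
 facet normal 0.741 -0.181 -0.646
  outer loop
   vertex 3.0 2.4 2.1
   vertex 2.2 0.2 1.8
   vertex 1.2 1.1 0.4
  endloop
 endfacet
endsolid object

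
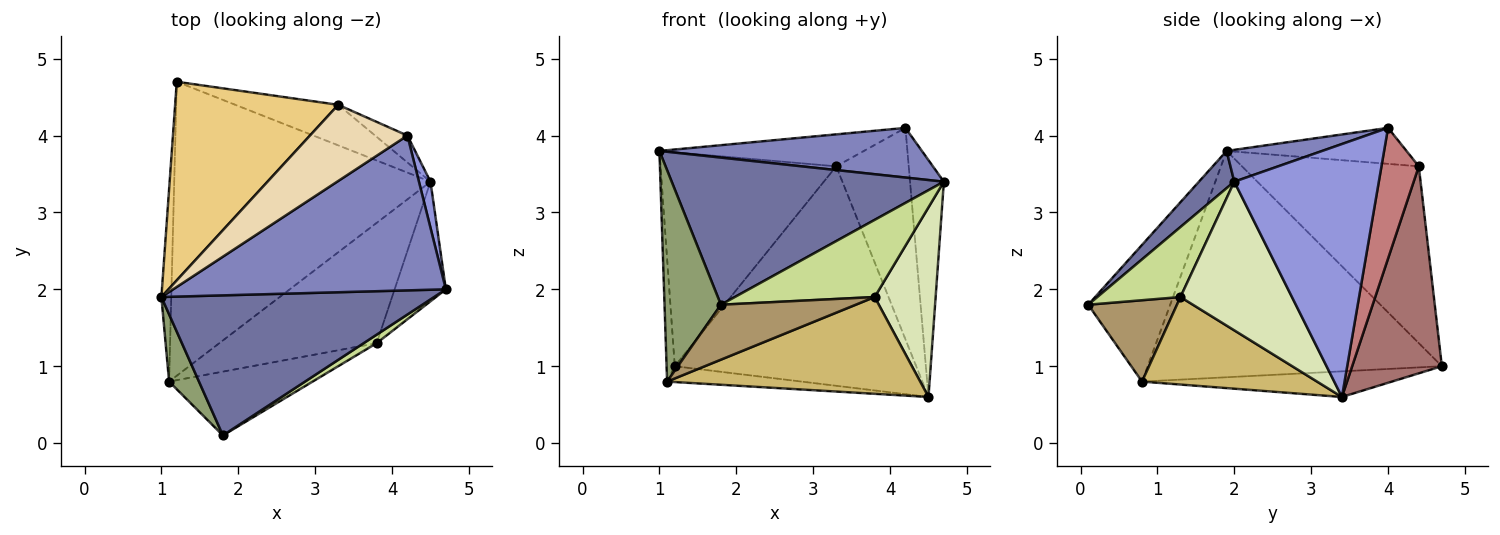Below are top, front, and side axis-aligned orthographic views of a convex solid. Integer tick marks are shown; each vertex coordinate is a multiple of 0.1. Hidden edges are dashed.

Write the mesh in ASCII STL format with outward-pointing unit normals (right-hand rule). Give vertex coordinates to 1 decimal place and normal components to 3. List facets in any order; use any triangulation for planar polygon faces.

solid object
 facet normal 0.094 -0.721 0.686
  outer loop
   vertex 1.8 0.1 1.8
   vertex 4.7 2.0 3.4
   vertex 1.0 1.9 3.8
  endloop
 endfacet
 facet normal 0.111 -0.304 0.946
  outer loop
   vertex 4.2 4.0 4.1
   vertex 1.0 1.9 3.8
   vertex 4.7 2.0 3.4
  endloop
 endfacet
 facet normal 0.973 0.228 0.044
  outer loop
   vertex 4.2 4.0 4.1
   vertex 4.7 2.0 3.4
   vertex 4.5 3.4 0.6
  endloop
 endfacet
 facet normal -0.999 0.028 -0.043
  outer loop
   vertex 1.1 0.8 0.8
   vertex 1.0 1.9 3.8
   vertex 1.2 4.7 1.0
  endloop
 endfacet
 facet normal -0.811 -0.558 0.177
  outer loop
   vertex 1.1 0.8 0.8
   vertex 1.8 0.1 1.8
   vertex 1.0 1.9 3.8
  endloop
 endfacet
 facet normal -0.099 0.054 -0.994
  outer loop
   vertex 1.1 0.8 0.8
   vertex 1.2 4.7 1.0
   vertex 4.5 3.4 0.6
  endloop
 endfacet
 facet normal 0.509 -0.856 0.094
  outer loop
   vertex 3.8 1.3 1.9
   vertex 4.7 2.0 3.4
   vertex 1.8 0.1 1.8
  endloop
 endfacet
 facet normal 0.840 -0.459 -0.290
  outer loop
   vertex 3.8 1.3 1.9
   vertex 4.5 3.4 0.6
   vertex 4.7 2.0 3.4
  endloop
 endfacet
 facet normal 0.395 -0.600 -0.696
  outer loop
   vertex 3.8 1.3 1.9
   vertex 1.8 0.1 1.8
   vertex 1.1 0.8 0.8
  endloop
 endfacet
 facet normal 0.398 -0.575 -0.715
  outer loop
   vertex 3.8 1.3 1.9
   vertex 1.1 0.8 0.8
   vertex 4.5 3.4 0.6
  endloop
 endfacet
 facet normal -0.594 0.590 0.547
  outer loop
   vertex 3.3 4.4 3.6
   vertex 1.2 4.7 1.0
   vertex 1.0 1.9 3.8
  endloop
 endfacet
 facet normal -0.322 0.366 0.873
  outer loop
   vertex 3.3 4.4 3.6
   vertex 1.0 1.9 3.8
   vertex 4.2 4.0 4.1
  endloop
 endfacet
 facet normal 0.343 0.924 -0.171
  outer loop
   vertex 3.3 4.4 3.6
   vertex 4.5 3.4 0.6
   vertex 1.2 4.7 1.0
  endloop
 endfacet
 facet normal 0.455 0.883 -0.112
  outer loop
   vertex 3.3 4.4 3.6
   vertex 4.2 4.0 4.1
   vertex 4.5 3.4 0.6
  endloop
 endfacet
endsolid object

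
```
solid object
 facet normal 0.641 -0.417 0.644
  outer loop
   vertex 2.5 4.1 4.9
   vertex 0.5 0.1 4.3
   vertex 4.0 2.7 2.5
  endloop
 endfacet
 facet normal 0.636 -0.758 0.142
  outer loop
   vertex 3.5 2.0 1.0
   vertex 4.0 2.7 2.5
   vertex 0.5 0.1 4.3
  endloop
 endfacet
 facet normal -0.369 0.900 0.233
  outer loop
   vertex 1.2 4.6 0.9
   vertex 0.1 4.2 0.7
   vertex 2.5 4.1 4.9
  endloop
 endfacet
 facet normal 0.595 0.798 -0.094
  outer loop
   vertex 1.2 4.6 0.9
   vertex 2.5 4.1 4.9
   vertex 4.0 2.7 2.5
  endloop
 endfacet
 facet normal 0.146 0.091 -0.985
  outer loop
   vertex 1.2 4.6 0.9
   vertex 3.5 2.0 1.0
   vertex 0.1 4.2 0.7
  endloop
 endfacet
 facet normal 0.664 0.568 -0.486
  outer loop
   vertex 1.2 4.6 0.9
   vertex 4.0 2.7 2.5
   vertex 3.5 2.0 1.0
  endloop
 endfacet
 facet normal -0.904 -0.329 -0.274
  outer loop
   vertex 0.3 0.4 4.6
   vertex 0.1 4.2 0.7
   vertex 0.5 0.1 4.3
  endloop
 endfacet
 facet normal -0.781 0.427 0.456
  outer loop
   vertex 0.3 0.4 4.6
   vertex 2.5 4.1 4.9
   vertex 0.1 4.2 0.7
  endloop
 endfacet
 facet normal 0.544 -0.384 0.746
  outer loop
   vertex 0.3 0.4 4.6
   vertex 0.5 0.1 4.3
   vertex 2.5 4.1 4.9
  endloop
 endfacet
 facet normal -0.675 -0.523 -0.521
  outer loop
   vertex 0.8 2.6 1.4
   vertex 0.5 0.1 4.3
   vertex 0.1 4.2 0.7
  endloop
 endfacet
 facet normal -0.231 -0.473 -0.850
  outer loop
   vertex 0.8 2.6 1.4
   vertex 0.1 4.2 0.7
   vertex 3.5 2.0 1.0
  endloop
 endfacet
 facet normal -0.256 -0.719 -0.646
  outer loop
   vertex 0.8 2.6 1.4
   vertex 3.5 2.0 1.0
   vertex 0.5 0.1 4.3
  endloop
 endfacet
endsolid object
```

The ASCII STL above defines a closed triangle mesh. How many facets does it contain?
12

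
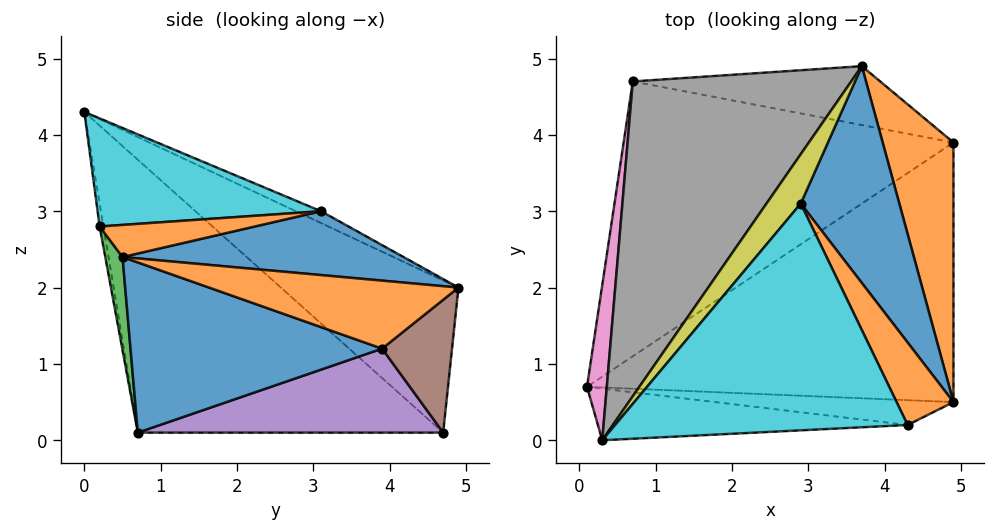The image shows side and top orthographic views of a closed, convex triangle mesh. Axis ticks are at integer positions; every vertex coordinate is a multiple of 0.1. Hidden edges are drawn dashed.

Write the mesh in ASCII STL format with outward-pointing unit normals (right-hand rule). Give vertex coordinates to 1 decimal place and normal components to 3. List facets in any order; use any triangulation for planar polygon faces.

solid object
 facet normal 0.401 -0.305 -0.864
  outer loop
   vertex 4.9 3.9 1.2
   vertex 4.9 0.5 2.4
   vertex 0.1 0.7 0.1
  endloop
 endfacet
 facet normal 0.671 0.247 0.699
  outer loop
   vertex 4.9 3.9 1.2
   vertex 3.7 4.9 2.0
   vertex 4.9 0.5 2.4
  endloop
 endfacet
 facet normal 0.165 -0.892 -0.422
  outer loop
   vertex 4.3 0.2 2.8
   vertex 0.1 0.7 0.1
   vertex 4.9 0.5 2.4
  endloop
 endfacet
 facet normal -0.012 -0.986 -0.164
  outer loop
   vertex 4.3 0.2 2.8
   vertex 0.3 0.0 4.3
   vertex 0.1 0.7 0.1
  endloop
 endfacet
 facet normal 0.247 -0.037 -0.968
  outer loop
   vertex 0.7 4.7 0.1
   vertex 4.9 3.9 1.2
   vertex 0.1 0.7 0.1
  endloop
 endfacet
 facet normal 0.292 0.786 -0.544
  outer loop
   vertex 0.7 4.7 0.1
   vertex 3.7 4.9 2.0
   vertex 4.9 3.9 1.2
  endloop
 endfacet
 facet normal -0.986 0.148 0.072
  outer loop
   vertex 0.7 4.7 0.1
   vertex 0.1 0.7 0.1
   vertex 0.3 0.0 4.3
  endloop
 endfacet
 facet normal -0.450 0.616 0.646
  outer loop
   vertex 0.7 4.7 0.1
   vertex 0.3 0.0 4.3
   vertex 3.7 4.9 2.0
  endloop
 endfacet
 facet normal -0.271 0.557 0.785
  outer loop
   vertex 2.9 3.1 3.0
   vertex 3.7 4.9 2.0
   vertex 0.3 0.0 4.3
  endloop
 endfacet
 facet normal 0.345 0.102 0.933
  outer loop
   vertex 2.9 3.1 3.0
   vertex 0.3 0.0 4.3
   vertex 4.3 0.2 2.8
  endloop
 endfacet
 facet normal 0.531 0.219 0.819
  outer loop
   vertex 2.9 3.1 3.0
   vertex 4.9 0.5 2.4
   vertex 3.7 4.9 2.0
  endloop
 endfacet
 facet normal 0.484 0.175 0.857
  outer loop
   vertex 2.9 3.1 3.0
   vertex 4.3 0.2 2.8
   vertex 4.9 0.5 2.4
  endloop
 endfacet
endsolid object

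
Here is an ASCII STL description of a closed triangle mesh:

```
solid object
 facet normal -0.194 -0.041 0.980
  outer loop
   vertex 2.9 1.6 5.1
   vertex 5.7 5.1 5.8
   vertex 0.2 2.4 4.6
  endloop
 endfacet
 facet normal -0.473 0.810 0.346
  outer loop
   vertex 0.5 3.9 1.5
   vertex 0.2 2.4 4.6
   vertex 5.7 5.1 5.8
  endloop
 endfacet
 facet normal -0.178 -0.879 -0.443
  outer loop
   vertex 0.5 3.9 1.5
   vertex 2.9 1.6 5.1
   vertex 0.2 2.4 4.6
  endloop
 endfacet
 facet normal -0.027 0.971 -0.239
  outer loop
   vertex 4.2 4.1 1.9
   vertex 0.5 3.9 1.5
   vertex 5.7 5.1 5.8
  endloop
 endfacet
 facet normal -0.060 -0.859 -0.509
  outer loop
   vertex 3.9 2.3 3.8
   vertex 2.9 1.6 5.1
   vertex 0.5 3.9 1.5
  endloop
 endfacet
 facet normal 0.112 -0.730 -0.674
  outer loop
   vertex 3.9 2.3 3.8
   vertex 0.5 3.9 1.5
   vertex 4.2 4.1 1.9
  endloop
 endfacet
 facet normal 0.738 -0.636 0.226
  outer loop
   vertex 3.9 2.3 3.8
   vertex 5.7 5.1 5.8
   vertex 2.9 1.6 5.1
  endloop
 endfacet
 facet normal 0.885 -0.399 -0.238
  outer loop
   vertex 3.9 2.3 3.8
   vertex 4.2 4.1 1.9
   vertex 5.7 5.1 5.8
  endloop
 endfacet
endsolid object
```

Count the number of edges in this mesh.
12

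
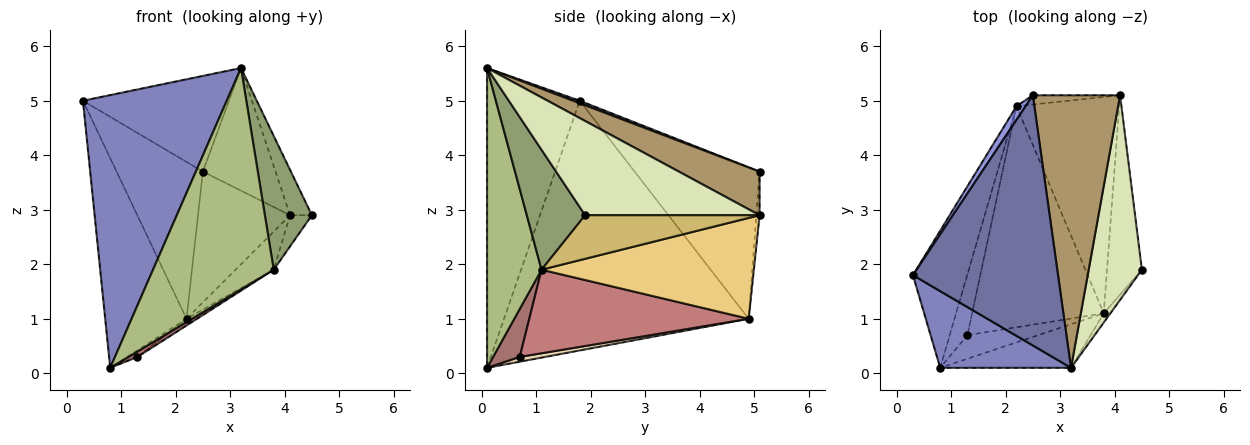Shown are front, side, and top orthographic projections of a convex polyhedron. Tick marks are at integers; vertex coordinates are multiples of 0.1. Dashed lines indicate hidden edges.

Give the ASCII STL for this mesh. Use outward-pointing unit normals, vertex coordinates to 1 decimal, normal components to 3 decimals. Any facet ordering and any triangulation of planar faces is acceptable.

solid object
 facet normal 0.016 0.357 0.934
  outer loop
   vertex 3.2 0.1 5.6
   vertex 2.5 5.1 3.7
   vertex 0.3 1.8 5.0
  endloop
 endfacet
 facet normal -0.527 -0.818 0.230
  outer loop
   vertex 3.2 0.1 5.6
   vertex 0.3 1.8 5.0
   vertex 0.8 0.1 0.1
  endloop
 endfacet
 facet normal -0.822 0.567 0.049
  outer loop
   vertex 2.2 4.9 1.0
   vertex 0.3 1.8 5.0
   vertex 2.5 5.1 3.7
  endloop
 endfacet
 facet normal -0.929 0.309 -0.202
  outer loop
   vertex 2.2 4.9 1.0
   vertex 0.8 0.1 0.1
   vertex 0.3 1.8 5.0
  endloop
 endfacet
 facet normal 0.778 -0.627 -0.043
  outer loop
   vertex 3.8 1.1 1.9
   vertex 4.5 1.9 2.9
   vertex 3.2 0.1 5.6
  endloop
 endfacet
 facet normal 0.405 -0.897 -0.177
  outer loop
   vertex 3.8 1.1 1.9
   vertex 3.2 0.1 5.6
   vertex 0.8 0.1 0.1
  endloop
 endfacet
 facet normal -0.035 0.997 -0.070
  outer loop
   vertex 4.1 5.1 2.9
   vertex 2.2 4.9 1.0
   vertex 2.5 5.1 3.7
  endloop
 endfacet
 facet normal 0.866 0.108 0.489
  outer loop
   vertex 4.1 5.1 2.9
   vertex 3.2 0.1 5.6
   vertex 4.5 1.9 2.9
  endloop
 endfacet
 facet normal 0.415 0.373 0.830
  outer loop
   vertex 4.1 5.1 2.9
   vertex 2.5 5.1 3.7
   vertex 3.2 0.1 5.6
  endloop
 endfacet
 facet normal 0.777 0.097 -0.622
  outer loop
   vertex 4.1 5.1 2.9
   vertex 4.5 1.9 2.9
   vertex 3.8 1.1 1.9
  endloop
 endfacet
 facet normal 0.695 0.125 -0.708
  outer loop
   vertex 4.1 5.1 2.9
   vertex 3.8 1.1 1.9
   vertex 2.2 4.9 1.0
  endloop
 endfacet
 facet normal 0.259 0.105 -0.960
  outer loop
   vertex 1.3 0.7 0.3
   vertex 0.8 0.1 0.1
   vertex 2.2 4.9 1.0
  endloop
 endfacet
 facet normal 0.551 -0.188 -0.813
  outer loop
   vertex 1.3 0.7 0.3
   vertex 3.8 1.1 1.9
   vertex 0.8 0.1 0.1
  endloop
 endfacet
 facet normal 0.536 0.026 -0.844
  outer loop
   vertex 1.3 0.7 0.3
   vertex 2.2 4.9 1.0
   vertex 3.8 1.1 1.9
  endloop
 endfacet
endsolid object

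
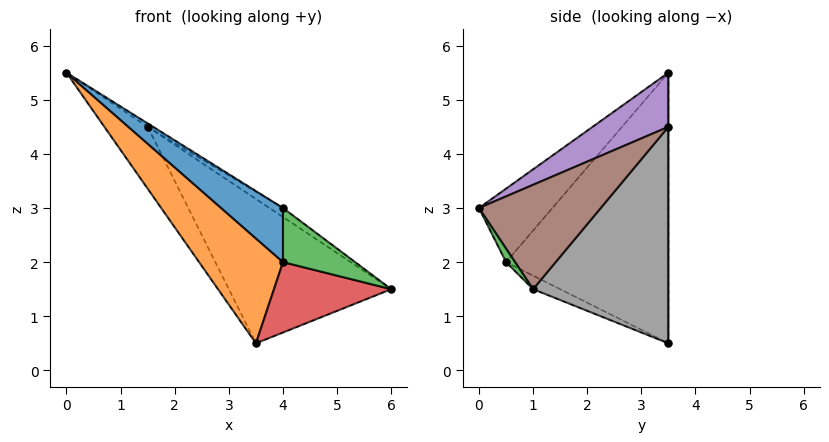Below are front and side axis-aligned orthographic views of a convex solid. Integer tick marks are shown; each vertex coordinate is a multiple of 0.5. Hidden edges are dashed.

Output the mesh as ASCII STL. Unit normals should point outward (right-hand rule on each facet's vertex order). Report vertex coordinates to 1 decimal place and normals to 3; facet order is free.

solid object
 facet normal -0.728 -0.613 -0.307
  outer loop
   vertex 4.0 0.5 2.0
   vertex 4.0 0.0 3.0
   vertex 0.0 3.5 5.5
  endloop
 endfacet
 facet normal -0.754 -0.390 -0.528
  outer loop
   vertex 4.0 0.5 2.0
   vertex 0.0 3.5 5.5
   vertex 3.5 3.5 0.5
  endloop
 endfacet
 facet normal 0.111 -0.889 -0.444
  outer loop
   vertex 4.0 0.5 2.0
   vertex 6.0 1.0 1.5
   vertex 4.0 0.0 3.0
  endloop
 endfacet
 facet normal -0.106 -0.459 -0.882
  outer loop
   vertex 4.0 0.5 2.0
   vertex 3.5 3.5 0.5
   vertex 6.0 1.0 1.5
  endloop
 endfacet
 facet normal 0.554 0.040 0.831
  outer loop
   vertex 1.5 3.5 4.5
   vertex 0.0 3.5 5.5
   vertex 4.0 0.0 3.0
  endloop
 endfacet
 facet normal 0.578 0.064 0.813
  outer loop
   vertex 1.5 3.5 4.5
   vertex 4.0 0.0 3.0
   vertex 6.0 1.0 1.5
  endloop
 endfacet
 facet normal 0.000 1.000 0.000
  outer loop
   vertex 1.5 3.5 4.5
   vertex 3.5 3.5 0.5
   vertex 0.0 3.5 5.5
  endloop
 endfacet
 facet normal 0.610 0.732 0.305
  outer loop
   vertex 1.5 3.5 4.5
   vertex 6.0 1.0 1.5
   vertex 3.5 3.5 0.5
  endloop
 endfacet
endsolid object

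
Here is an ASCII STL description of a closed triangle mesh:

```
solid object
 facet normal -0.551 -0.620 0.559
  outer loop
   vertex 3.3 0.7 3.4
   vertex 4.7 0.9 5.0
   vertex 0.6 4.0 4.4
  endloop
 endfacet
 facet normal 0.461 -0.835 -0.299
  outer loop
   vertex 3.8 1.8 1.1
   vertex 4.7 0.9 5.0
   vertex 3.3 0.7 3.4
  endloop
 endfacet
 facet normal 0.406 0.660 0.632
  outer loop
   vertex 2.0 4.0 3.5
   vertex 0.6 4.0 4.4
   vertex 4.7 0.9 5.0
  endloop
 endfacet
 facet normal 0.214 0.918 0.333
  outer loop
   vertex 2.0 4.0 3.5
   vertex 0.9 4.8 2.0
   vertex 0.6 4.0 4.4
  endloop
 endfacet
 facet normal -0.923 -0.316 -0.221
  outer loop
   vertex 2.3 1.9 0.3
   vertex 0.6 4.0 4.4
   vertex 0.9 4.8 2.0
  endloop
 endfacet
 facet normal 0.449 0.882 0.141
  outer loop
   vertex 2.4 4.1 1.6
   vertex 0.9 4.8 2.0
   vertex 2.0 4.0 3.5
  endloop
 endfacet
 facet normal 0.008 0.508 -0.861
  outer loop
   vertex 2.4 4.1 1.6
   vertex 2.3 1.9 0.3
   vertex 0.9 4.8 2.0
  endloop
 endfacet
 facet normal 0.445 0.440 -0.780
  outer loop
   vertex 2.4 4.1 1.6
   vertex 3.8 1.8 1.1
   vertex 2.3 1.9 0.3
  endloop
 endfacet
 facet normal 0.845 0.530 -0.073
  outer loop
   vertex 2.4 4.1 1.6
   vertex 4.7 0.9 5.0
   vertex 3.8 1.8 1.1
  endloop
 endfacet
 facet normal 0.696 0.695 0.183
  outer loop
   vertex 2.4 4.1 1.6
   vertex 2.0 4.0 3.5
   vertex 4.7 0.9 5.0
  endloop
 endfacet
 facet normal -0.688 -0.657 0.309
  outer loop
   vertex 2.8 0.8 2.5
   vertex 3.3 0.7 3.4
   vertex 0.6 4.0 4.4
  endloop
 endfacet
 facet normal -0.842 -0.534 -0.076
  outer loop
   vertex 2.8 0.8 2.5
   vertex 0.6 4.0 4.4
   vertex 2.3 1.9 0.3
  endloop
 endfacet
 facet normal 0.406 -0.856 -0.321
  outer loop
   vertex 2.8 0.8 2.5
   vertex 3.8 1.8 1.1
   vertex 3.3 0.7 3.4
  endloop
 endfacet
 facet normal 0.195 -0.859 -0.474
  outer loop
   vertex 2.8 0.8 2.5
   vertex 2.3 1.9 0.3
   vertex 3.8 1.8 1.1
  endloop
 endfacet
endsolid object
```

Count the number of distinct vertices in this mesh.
9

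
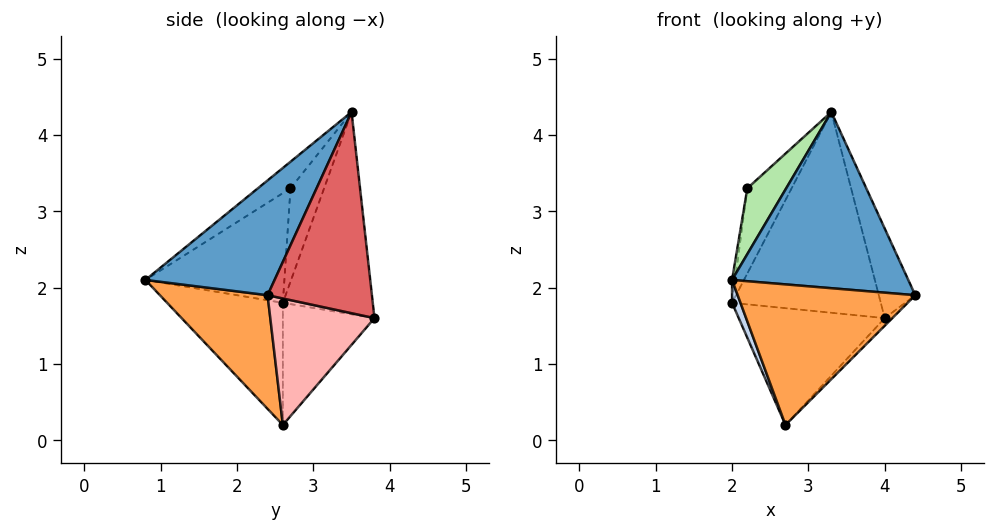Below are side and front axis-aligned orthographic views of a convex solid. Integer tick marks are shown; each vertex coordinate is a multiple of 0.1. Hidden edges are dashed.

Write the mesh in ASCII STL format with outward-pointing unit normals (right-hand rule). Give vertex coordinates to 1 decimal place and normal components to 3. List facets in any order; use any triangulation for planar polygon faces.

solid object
 facet normal 0.498 -0.679 0.539
  outer loop
   vertex 3.3 3.5 4.3
   vertex 2.0 0.8 2.1
   vertex 4.4 2.4 1.9
  endloop
 endfacet
 facet normal -0.914 -0.067 -0.400
  outer loop
   vertex 2.7 2.6 0.2
   vertex 2.0 0.8 2.1
   vertex 2.0 2.6 1.8
  endloop
 endfacet
 facet normal 0.441 -0.727 -0.526
  outer loop
   vertex 2.7 2.6 0.2
   vertex 4.4 2.4 1.9
   vertex 2.0 0.8 2.1
  endloop
 endfacet
 facet normal -0.991 0.022 0.131
  outer loop
   vertex 2.2 2.7 3.3
   vertex 2.0 2.6 1.8
   vertex 2.0 0.8 2.1
  endloop
 endfacet
 facet normal -0.604 0.796 0.027
  outer loop
   vertex 2.2 2.7 3.3
   vertex 3.3 3.5 4.3
   vertex 2.0 2.6 1.8
  endloop
 endfacet
 facet normal -0.388 -0.463 0.797
  outer loop
   vertex 2.2 2.7 3.3
   vertex 2.0 0.8 2.1
   vertex 3.3 3.5 4.3
  endloop
 endfacet
 facet normal 0.909 0.318 0.271
  outer loop
   vertex 4.0 3.8 1.6
   vertex 3.3 3.5 4.3
   vertex 4.4 2.4 1.9
  endloop
 endfacet
 facet normal 0.709 0.052 -0.703
  outer loop
   vertex 4.0 3.8 1.6
   vertex 4.4 2.4 1.9
   vertex 2.7 2.6 0.2
  endloop
 endfacet
 facet normal -0.517 0.855 -0.039
  outer loop
   vertex 4.0 3.8 1.6
   vertex 2.0 2.6 1.8
   vertex 3.3 3.5 4.3
  endloop
 endfacet
 facet normal -0.518 0.825 -0.226
  outer loop
   vertex 4.0 3.8 1.6
   vertex 2.7 2.6 0.2
   vertex 2.0 2.6 1.8
  endloop
 endfacet
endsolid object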